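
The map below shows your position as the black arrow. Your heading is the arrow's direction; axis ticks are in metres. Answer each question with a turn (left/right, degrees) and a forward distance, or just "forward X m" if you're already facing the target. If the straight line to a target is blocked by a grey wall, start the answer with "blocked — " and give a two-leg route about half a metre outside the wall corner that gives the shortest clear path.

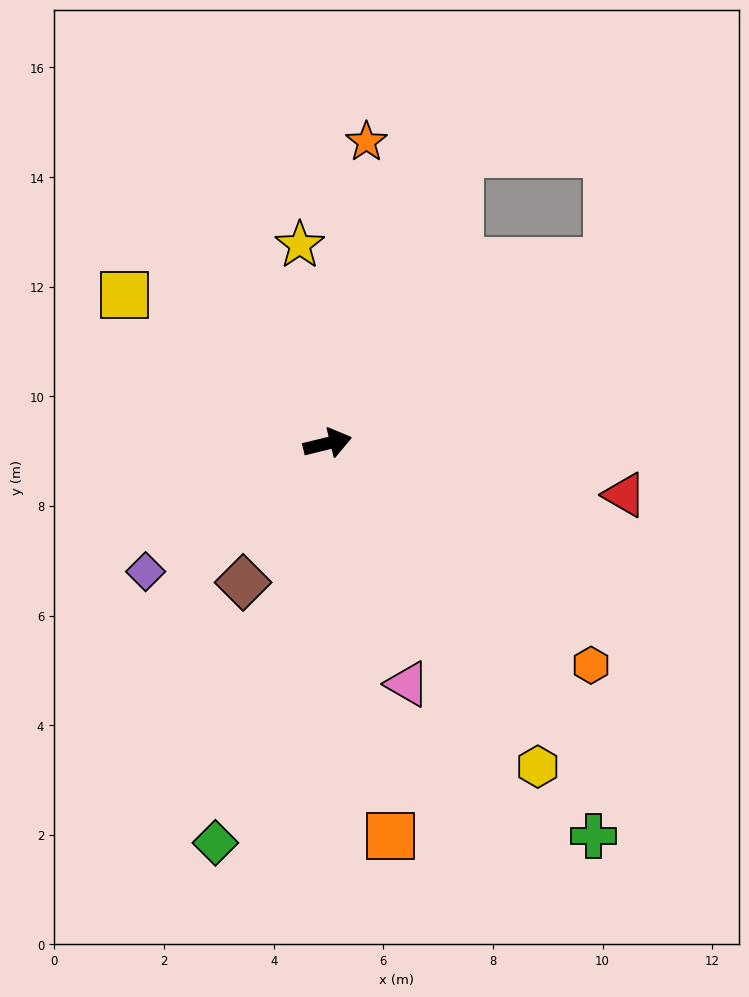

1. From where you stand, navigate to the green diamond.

turn right 119°, forward 7.6 m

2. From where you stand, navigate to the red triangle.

turn right 24°, forward 5.5 m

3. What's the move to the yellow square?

turn left 130°, forward 4.6 m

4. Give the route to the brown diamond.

turn right 135°, forward 3.0 m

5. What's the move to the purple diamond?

turn right 159°, forward 4.1 m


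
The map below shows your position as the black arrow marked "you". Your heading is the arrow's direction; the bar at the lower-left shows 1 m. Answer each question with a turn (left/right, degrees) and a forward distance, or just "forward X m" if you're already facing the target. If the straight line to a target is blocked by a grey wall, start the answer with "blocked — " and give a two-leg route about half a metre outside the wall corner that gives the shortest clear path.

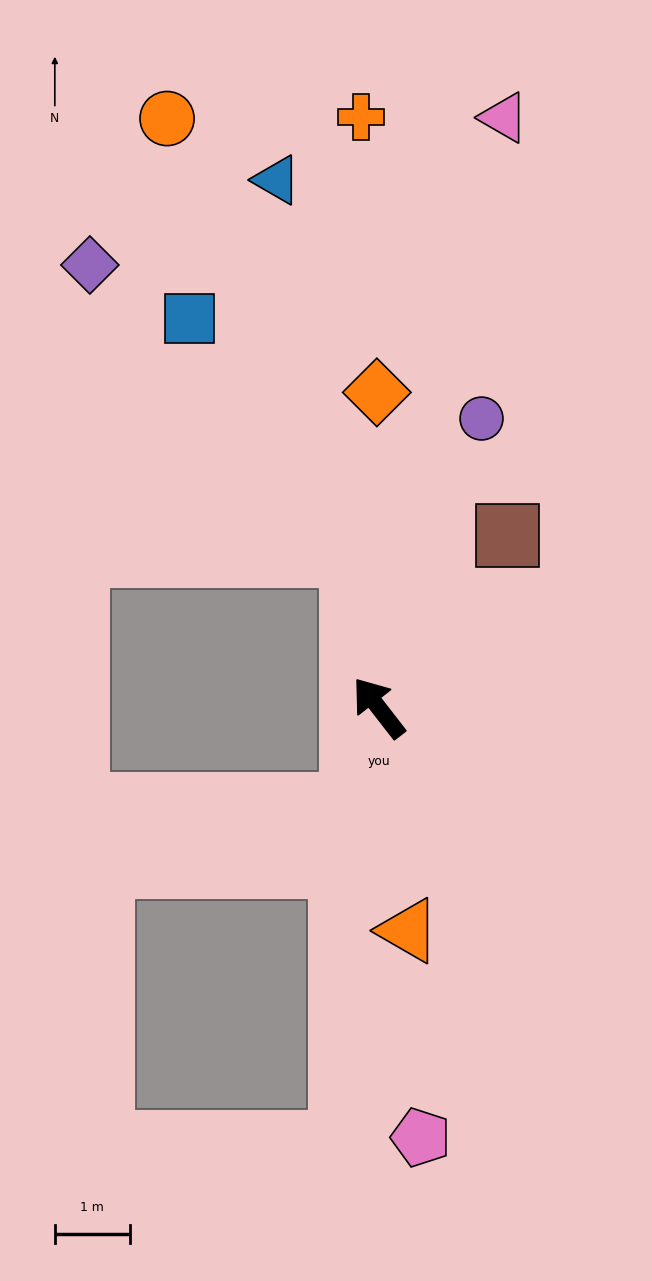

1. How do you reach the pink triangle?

turn right 50°, forward 8.1 m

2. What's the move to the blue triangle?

turn right 27°, forward 7.2 m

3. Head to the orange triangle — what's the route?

turn left 150°, forward 3.0 m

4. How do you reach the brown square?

turn right 75°, forward 2.9 m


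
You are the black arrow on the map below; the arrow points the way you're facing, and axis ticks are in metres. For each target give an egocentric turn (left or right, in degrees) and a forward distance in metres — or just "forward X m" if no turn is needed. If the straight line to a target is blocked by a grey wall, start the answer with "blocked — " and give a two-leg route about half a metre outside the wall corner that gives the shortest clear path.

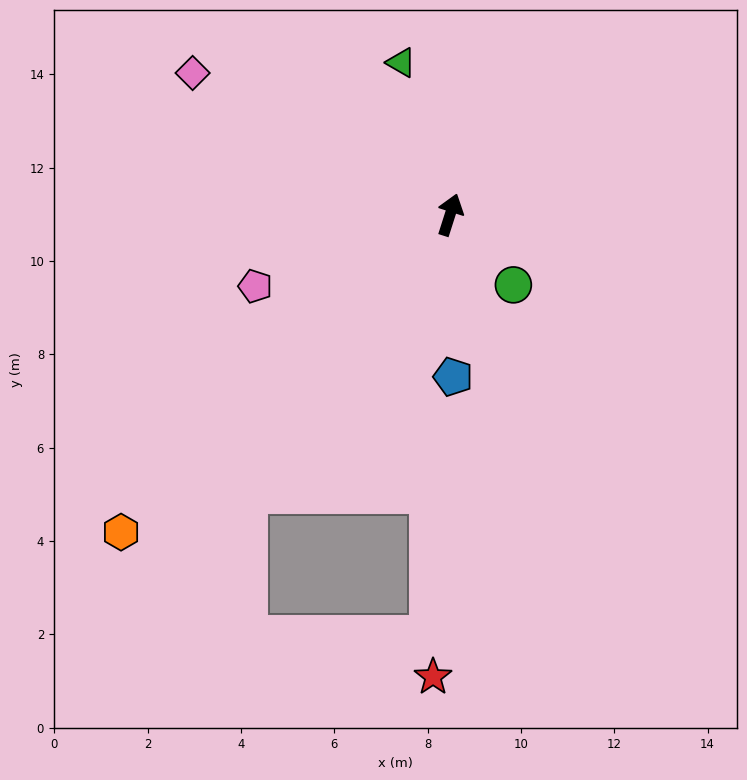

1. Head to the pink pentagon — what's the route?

turn left 128°, forward 4.4 m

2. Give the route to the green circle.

turn right 120°, forward 2.0 m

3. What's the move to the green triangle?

turn left 36°, forward 3.4 m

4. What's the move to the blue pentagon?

turn right 161°, forward 3.5 m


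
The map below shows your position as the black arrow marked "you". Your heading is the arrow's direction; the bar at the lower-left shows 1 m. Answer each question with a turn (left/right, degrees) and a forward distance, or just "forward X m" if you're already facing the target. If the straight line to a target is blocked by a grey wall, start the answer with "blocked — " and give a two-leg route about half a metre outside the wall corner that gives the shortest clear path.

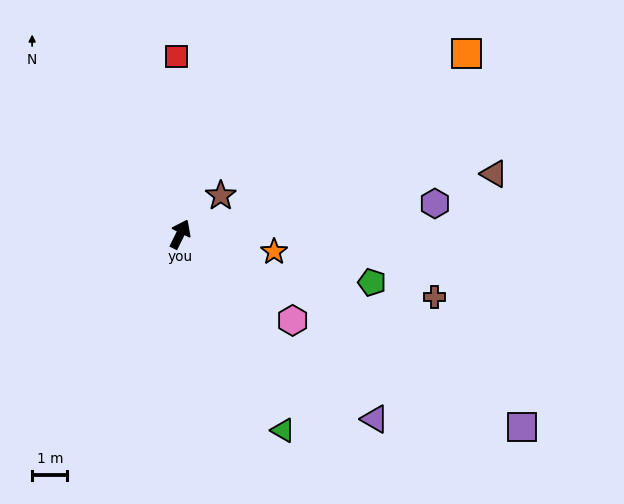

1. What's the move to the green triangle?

turn right 126°, forward 6.3 m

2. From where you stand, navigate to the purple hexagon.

turn right 57°, forward 7.3 m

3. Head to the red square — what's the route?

turn left 27°, forward 5.0 m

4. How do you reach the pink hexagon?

turn right 101°, forward 4.0 m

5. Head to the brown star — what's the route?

turn right 20°, forward 1.6 m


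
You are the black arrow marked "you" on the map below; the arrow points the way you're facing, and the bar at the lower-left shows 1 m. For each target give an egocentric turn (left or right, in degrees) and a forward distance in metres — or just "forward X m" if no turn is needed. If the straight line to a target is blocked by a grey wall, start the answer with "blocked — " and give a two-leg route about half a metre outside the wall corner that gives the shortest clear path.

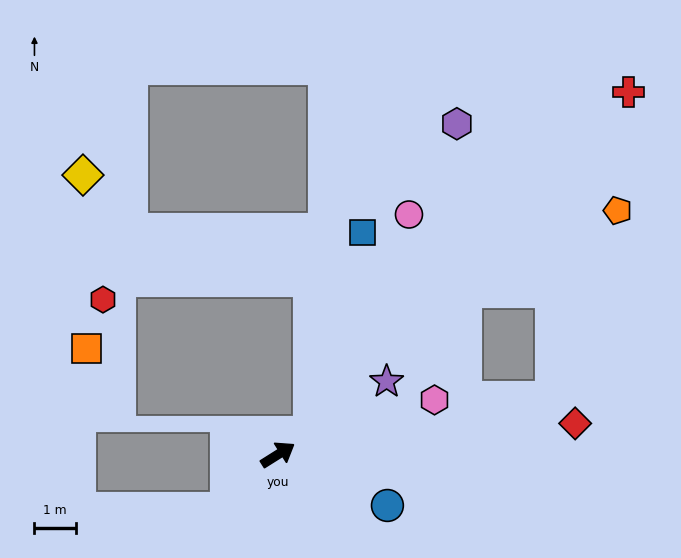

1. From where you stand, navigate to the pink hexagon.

turn right 13°, forward 4.0 m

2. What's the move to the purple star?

forward 3.2 m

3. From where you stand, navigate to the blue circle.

turn right 57°, forward 2.9 m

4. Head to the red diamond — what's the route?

turn right 26°, forward 7.3 m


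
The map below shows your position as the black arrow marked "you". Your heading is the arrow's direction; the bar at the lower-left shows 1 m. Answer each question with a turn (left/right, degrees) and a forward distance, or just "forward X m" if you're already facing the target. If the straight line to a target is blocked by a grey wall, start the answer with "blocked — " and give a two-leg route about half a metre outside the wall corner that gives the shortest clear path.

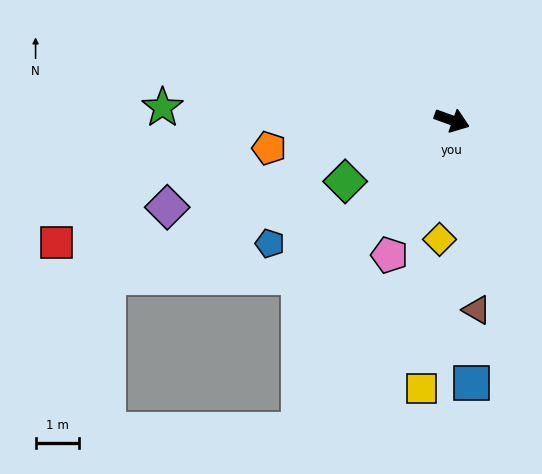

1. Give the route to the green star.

turn right 163°, forward 6.7 m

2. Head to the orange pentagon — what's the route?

turn right 151°, forward 4.3 m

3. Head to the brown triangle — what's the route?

turn right 63°, forward 4.4 m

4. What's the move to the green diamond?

turn right 130°, forward 2.8 m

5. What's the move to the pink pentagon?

turn right 95°, forward 3.4 m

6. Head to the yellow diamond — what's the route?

turn right 76°, forward 2.8 m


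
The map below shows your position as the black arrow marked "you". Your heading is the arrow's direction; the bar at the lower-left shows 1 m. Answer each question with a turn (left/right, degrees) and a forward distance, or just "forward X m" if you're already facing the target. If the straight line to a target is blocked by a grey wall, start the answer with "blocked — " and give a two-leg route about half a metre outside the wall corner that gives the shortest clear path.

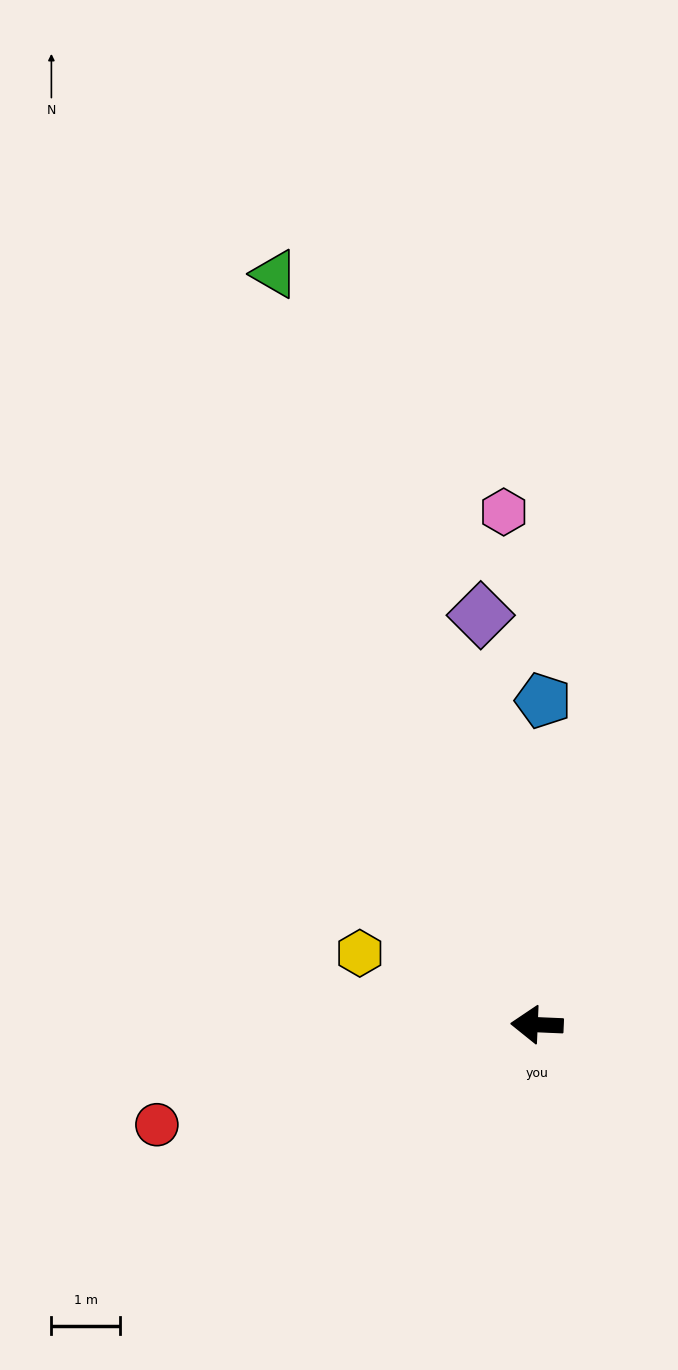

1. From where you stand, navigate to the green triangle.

turn right 68°, forward 11.5 m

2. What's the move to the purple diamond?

turn right 80°, forward 6.0 m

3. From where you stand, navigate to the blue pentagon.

turn right 89°, forward 4.7 m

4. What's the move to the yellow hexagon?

turn right 20°, forward 2.8 m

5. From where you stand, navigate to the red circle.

turn left 17°, forward 5.7 m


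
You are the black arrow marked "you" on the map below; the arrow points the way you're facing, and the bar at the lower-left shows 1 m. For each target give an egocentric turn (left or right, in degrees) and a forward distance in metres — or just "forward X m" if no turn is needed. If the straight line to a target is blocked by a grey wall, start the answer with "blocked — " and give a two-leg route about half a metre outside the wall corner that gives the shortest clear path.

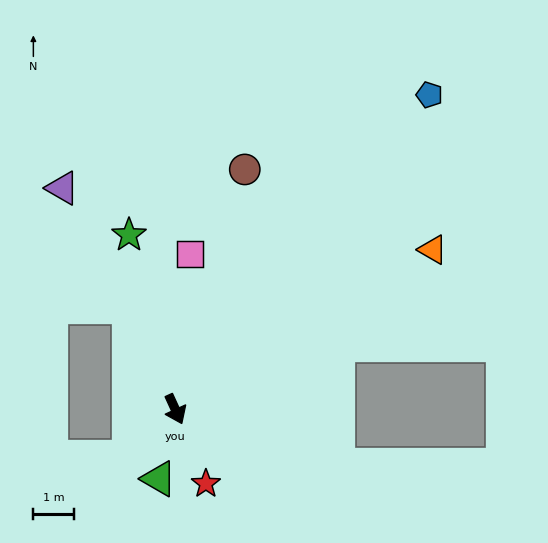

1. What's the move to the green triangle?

turn right 38°, forward 1.8 m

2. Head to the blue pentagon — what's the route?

turn left 116°, forward 9.9 m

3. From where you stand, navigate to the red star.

turn right 2°, forward 2.0 m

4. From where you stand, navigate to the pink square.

turn left 150°, forward 3.8 m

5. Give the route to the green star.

turn left 170°, forward 4.4 m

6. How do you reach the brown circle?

turn left 139°, forward 6.1 m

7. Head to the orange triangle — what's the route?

turn left 97°, forward 7.4 m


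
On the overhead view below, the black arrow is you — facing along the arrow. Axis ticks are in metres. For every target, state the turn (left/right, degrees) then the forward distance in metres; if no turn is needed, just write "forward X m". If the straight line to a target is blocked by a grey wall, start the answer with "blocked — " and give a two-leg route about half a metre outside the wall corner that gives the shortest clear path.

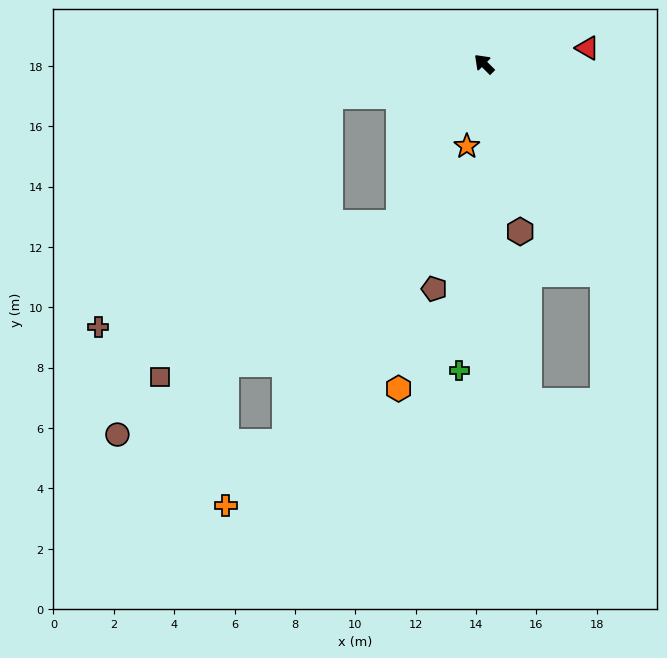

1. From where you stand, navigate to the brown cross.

blocked — turn left 57°, forward 5.2 m, then turn left 33°, forward 10.8 m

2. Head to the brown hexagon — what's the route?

turn left 147°, forward 5.7 m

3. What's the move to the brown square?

blocked — turn left 107°, forward 6.0 m, then turn right 29°, forward 9.4 m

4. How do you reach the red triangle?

turn right 126°, forward 3.5 m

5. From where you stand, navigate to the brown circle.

blocked — turn left 107°, forward 6.0 m, then turn right 25°, forward 11.7 m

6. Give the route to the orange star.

turn left 123°, forward 2.8 m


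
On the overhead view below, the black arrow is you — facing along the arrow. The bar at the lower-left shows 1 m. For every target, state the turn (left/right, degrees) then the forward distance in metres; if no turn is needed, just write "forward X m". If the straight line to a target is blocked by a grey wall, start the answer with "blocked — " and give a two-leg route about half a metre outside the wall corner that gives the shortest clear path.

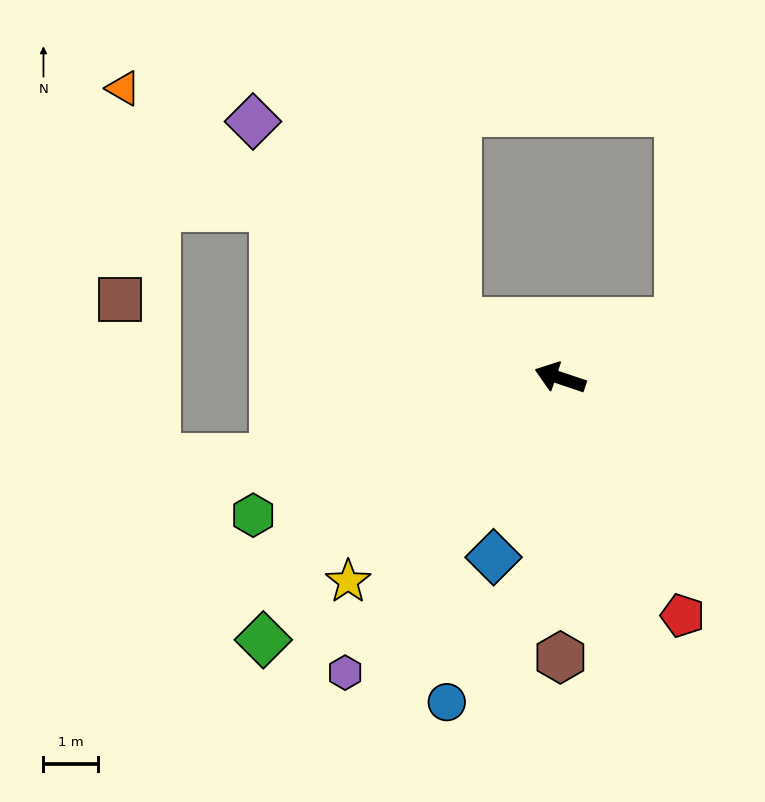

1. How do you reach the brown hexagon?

turn left 109°, forward 5.1 m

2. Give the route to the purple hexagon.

turn left 72°, forward 6.7 m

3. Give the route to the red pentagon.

turn left 136°, forward 4.9 m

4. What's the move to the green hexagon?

turn left 43°, forward 6.1 m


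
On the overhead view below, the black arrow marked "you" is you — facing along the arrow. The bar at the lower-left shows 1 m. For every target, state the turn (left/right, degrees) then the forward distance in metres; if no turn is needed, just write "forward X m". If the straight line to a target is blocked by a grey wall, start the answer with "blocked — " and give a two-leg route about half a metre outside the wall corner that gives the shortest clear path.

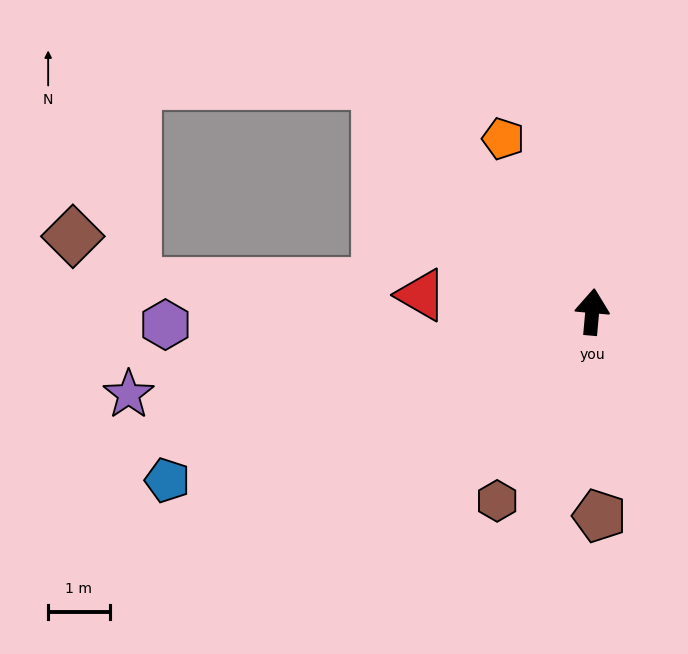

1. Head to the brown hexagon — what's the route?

turn left 158°, forward 3.4 m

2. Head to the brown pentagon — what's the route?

turn right 173°, forward 3.3 m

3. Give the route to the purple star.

turn left 105°, forward 7.6 m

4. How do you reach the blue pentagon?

turn left 117°, forward 7.4 m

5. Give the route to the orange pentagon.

turn left 32°, forward 3.2 m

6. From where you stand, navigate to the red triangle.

turn left 89°, forward 2.8 m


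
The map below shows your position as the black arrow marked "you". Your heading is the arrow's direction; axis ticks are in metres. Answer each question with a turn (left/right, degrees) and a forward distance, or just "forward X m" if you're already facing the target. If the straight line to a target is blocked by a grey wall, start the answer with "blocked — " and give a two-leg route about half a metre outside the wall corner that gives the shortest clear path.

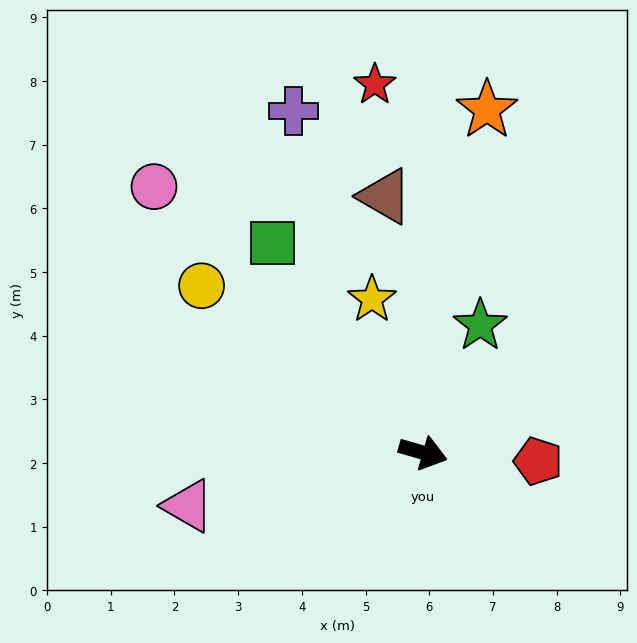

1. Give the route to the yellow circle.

turn left 159°, forward 4.4 m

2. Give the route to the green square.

turn left 142°, forward 4.1 m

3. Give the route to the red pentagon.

turn left 12°, forward 1.8 m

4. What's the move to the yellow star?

turn left 125°, forward 2.5 m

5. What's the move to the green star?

turn left 82°, forward 2.2 m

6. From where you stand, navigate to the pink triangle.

turn right 151°, forward 3.8 m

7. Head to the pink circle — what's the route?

turn left 151°, forward 5.9 m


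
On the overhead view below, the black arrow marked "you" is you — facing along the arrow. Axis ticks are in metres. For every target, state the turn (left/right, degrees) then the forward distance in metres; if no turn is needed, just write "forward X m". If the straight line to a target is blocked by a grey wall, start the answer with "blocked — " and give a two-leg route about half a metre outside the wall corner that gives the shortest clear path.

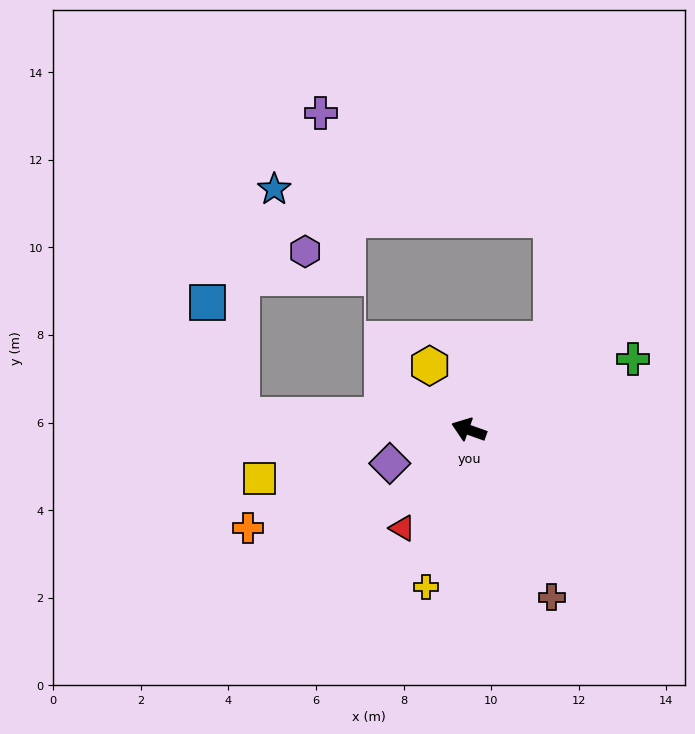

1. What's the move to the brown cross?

turn left 136°, forward 4.3 m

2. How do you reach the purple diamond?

turn left 43°, forward 2.0 m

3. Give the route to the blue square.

blocked — turn left 16°, forward 5.2 m, then turn right 70°, forward 2.7 m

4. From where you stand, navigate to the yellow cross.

turn left 94°, forward 3.7 m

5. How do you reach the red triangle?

turn left 75°, forward 2.7 m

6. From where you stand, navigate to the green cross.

turn right 137°, forward 4.1 m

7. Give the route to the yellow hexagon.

turn right 39°, forward 1.7 m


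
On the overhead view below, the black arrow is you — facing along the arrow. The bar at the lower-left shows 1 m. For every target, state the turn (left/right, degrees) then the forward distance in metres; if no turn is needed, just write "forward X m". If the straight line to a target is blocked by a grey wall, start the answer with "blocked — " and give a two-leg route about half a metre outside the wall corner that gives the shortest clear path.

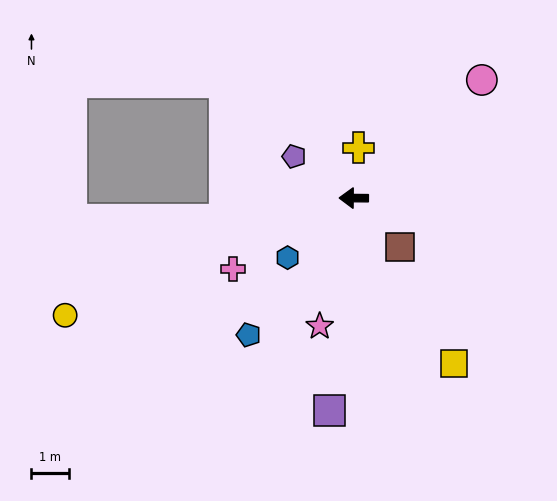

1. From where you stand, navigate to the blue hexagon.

turn left 42°, forward 2.4 m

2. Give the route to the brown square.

turn left 134°, forward 1.8 m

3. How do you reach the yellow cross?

turn right 95°, forward 1.4 m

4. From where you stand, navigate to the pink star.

turn left 76°, forward 3.6 m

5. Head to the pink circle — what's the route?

turn right 137°, forward 4.7 m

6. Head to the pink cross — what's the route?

turn left 31°, forward 3.8 m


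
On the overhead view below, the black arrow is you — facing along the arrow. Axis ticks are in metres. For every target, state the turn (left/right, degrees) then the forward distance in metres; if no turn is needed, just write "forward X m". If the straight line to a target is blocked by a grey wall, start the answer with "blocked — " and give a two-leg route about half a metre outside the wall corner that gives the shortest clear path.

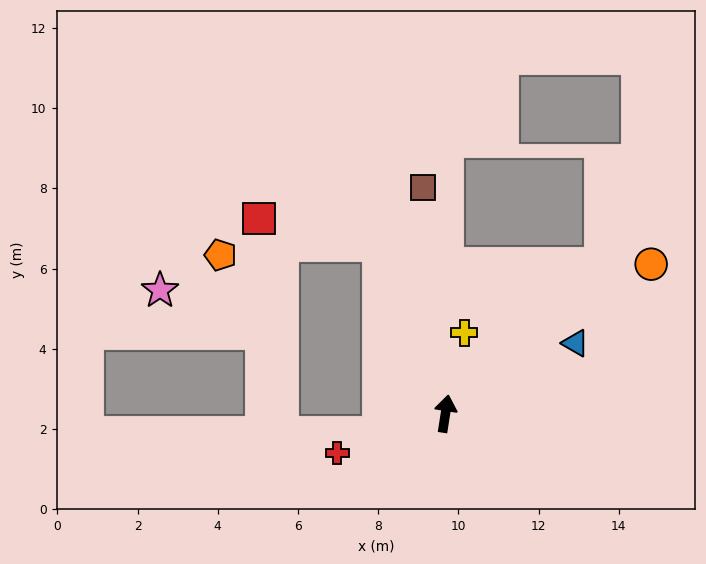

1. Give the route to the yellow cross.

turn right 4°, forward 2.1 m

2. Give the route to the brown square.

turn left 15°, forward 5.7 m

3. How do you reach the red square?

blocked — turn left 30°, forward 4.5 m, then turn left 57°, forward 3.1 m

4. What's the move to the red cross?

turn left 119°, forward 2.9 m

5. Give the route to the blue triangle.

turn right 53°, forward 3.7 m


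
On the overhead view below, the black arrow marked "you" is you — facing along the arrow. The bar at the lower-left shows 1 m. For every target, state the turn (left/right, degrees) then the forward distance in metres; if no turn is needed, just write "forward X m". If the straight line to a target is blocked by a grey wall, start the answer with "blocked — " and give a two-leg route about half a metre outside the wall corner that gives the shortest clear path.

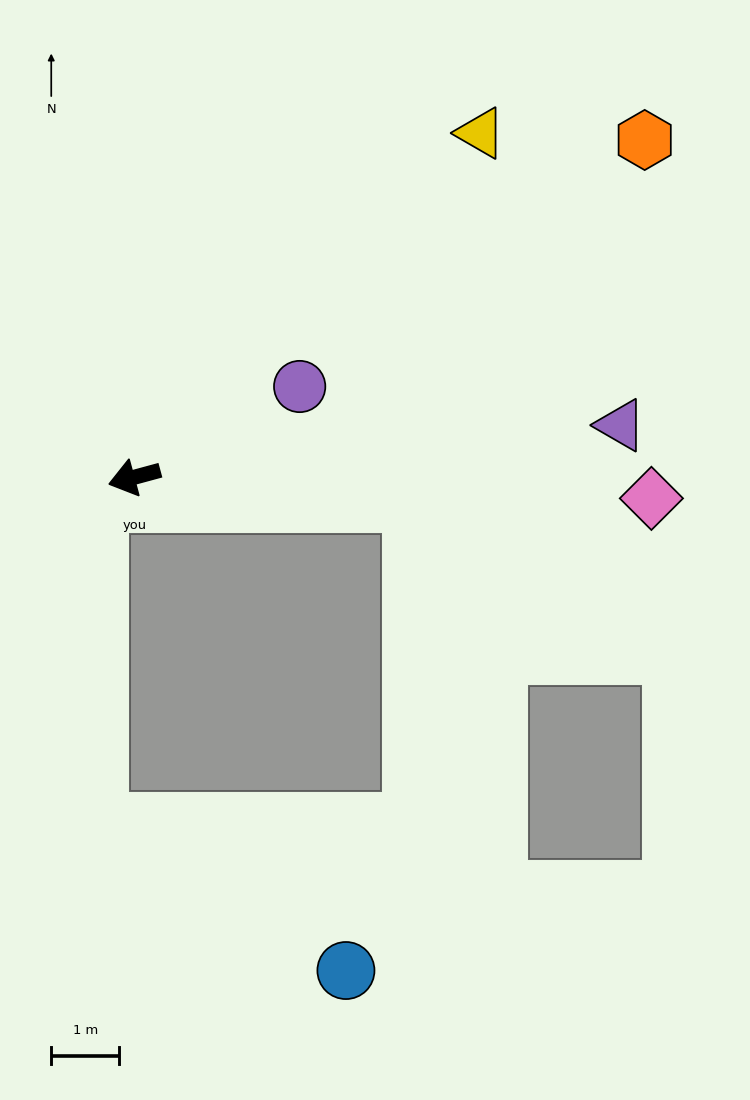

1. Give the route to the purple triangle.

turn left 171°, forward 7.2 m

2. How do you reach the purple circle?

turn right 166°, forward 2.8 m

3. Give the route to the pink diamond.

turn left 163°, forward 7.6 m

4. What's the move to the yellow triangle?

turn right 150°, forward 7.2 m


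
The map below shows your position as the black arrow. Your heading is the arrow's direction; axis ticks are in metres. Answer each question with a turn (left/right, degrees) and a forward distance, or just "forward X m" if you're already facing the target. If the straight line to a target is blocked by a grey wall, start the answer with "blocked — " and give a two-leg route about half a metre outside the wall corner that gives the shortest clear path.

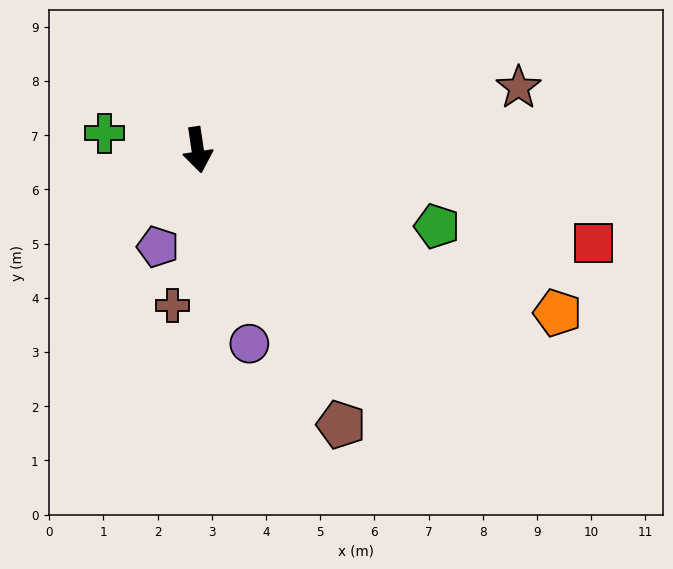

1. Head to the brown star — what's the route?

turn left 92°, forward 6.0 m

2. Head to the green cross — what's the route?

turn right 109°, forward 1.8 m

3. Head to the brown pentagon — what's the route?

turn left 19°, forward 5.7 m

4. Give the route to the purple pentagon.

turn right 31°, forward 1.9 m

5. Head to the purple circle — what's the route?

turn left 6°, forward 3.7 m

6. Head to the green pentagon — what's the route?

turn left 64°, forward 4.6 m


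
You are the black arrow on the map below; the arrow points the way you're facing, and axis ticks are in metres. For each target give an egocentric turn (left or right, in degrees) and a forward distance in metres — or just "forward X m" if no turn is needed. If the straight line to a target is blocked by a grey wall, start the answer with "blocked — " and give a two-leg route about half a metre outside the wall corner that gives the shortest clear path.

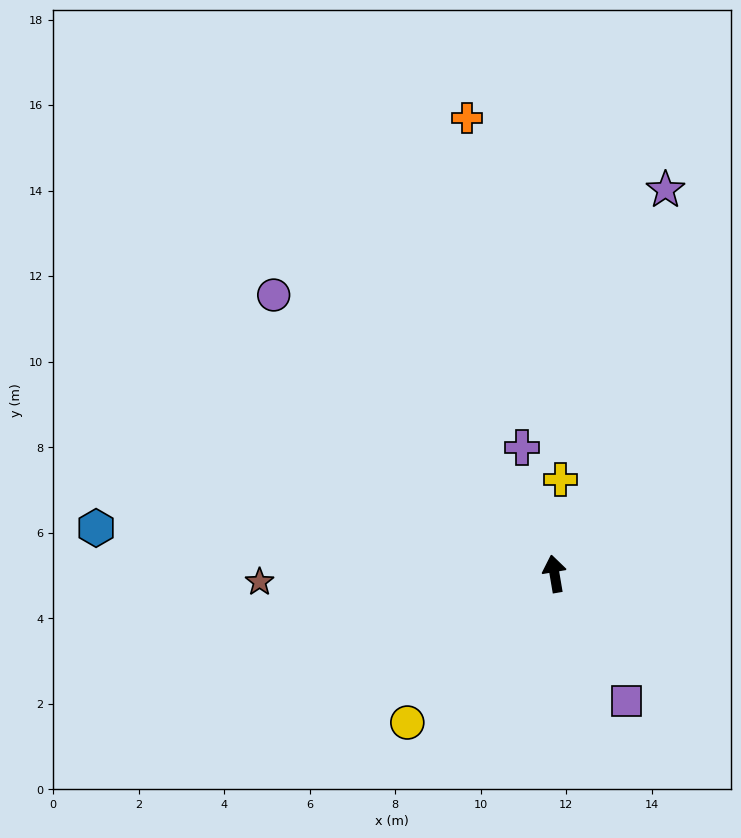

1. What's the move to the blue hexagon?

turn left 75°, forward 10.8 m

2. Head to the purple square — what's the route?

turn right 160°, forward 3.4 m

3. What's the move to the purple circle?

turn left 36°, forward 9.3 m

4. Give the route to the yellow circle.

turn left 126°, forward 4.9 m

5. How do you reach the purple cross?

turn left 5°, forward 3.1 m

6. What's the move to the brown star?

turn left 82°, forward 6.9 m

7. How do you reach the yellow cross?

turn right 13°, forward 2.2 m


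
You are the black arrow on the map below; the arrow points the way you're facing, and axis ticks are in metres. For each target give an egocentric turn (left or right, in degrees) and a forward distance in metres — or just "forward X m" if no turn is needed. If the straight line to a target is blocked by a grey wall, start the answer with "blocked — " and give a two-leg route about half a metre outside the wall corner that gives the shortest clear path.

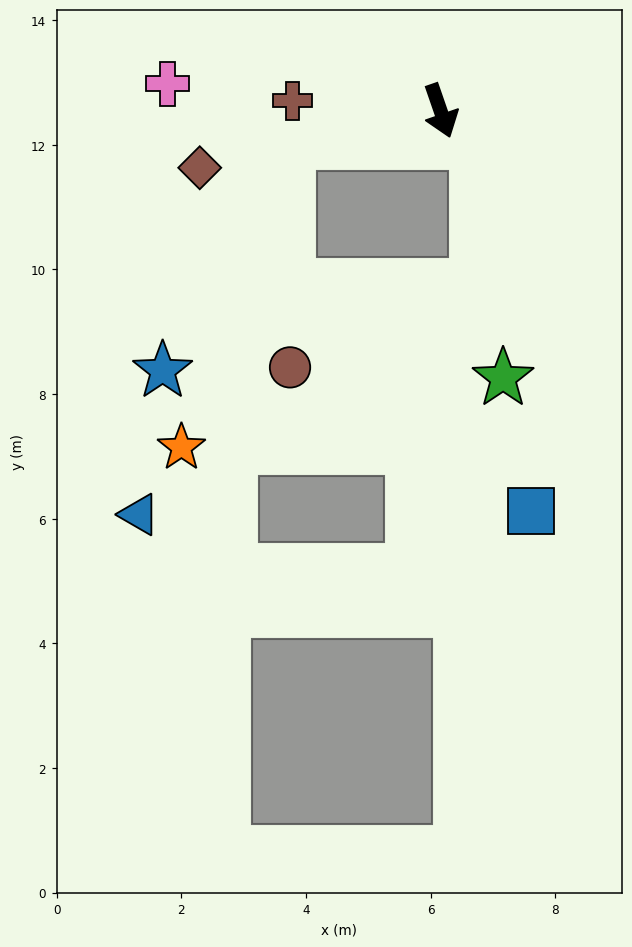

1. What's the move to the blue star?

blocked — turn right 97°, forward 2.5 m, then turn left 49°, forward 4.2 m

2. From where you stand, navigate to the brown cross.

turn right 113°, forward 2.4 m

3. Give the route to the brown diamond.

turn right 96°, forward 4.0 m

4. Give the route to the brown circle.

blocked — turn right 97°, forward 2.5 m, then turn left 78°, forward 3.6 m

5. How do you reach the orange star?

blocked — turn right 97°, forward 2.5 m, then turn left 58°, forward 5.2 m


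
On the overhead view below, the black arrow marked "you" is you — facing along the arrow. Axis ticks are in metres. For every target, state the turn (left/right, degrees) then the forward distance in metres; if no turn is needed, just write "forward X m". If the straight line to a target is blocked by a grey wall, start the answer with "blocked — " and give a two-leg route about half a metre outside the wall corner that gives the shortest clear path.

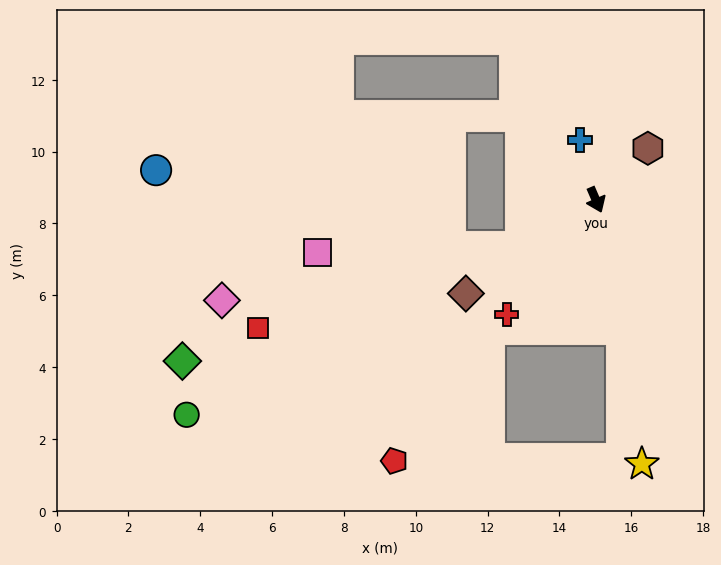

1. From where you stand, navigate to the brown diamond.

turn right 78°, forward 4.5 m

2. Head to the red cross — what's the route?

turn right 61°, forward 4.0 m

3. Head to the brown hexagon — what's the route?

turn left 111°, forward 2.0 m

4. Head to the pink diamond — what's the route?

blocked — turn right 82°, forward 2.5 m, then turn right 21°, forward 8.4 m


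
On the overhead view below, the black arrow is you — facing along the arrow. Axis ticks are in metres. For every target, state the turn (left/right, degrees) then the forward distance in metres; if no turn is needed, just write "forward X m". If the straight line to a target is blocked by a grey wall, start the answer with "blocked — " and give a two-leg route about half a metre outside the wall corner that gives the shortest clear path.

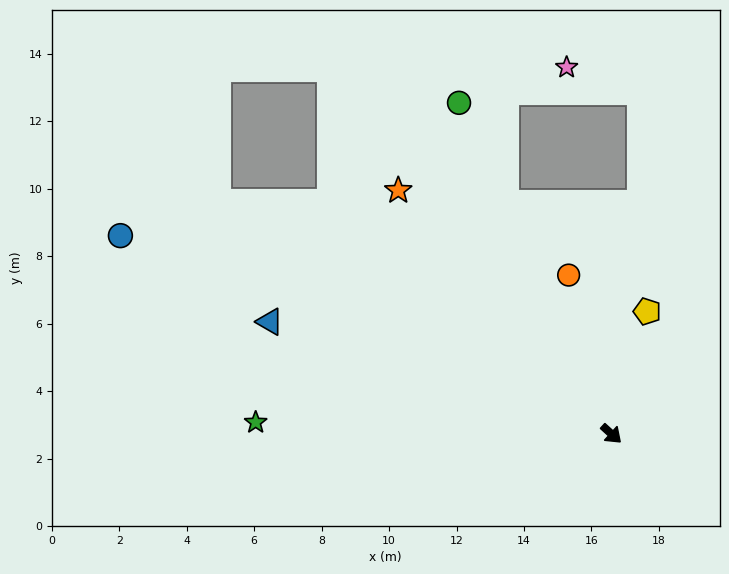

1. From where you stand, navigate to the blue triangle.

turn right 156°, forward 10.7 m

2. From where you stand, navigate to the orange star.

turn left 173°, forward 9.6 m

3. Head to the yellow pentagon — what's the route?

turn left 116°, forward 3.8 m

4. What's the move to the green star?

turn right 140°, forward 10.6 m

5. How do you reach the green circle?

turn left 157°, forward 10.8 m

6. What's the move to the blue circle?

turn right 160°, forward 15.7 m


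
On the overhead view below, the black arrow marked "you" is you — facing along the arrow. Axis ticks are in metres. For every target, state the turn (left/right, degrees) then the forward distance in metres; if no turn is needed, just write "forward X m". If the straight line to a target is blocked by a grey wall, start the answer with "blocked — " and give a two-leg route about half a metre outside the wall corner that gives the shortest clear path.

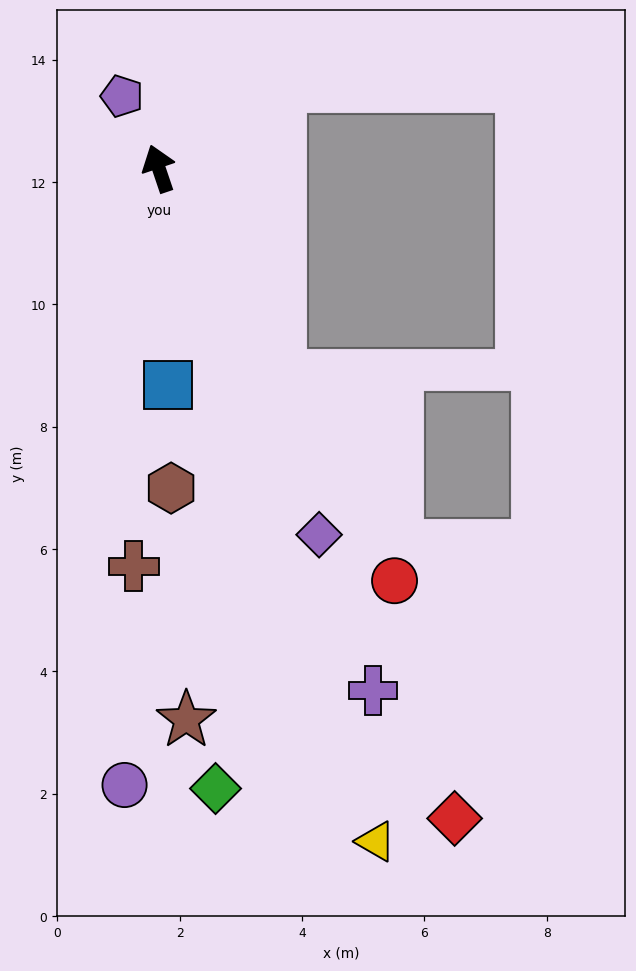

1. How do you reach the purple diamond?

turn right 175°, forward 6.5 m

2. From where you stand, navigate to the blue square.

turn left 164°, forward 3.5 m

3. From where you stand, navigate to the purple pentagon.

turn left 8°, forward 1.3 m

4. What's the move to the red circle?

turn right 169°, forward 7.8 m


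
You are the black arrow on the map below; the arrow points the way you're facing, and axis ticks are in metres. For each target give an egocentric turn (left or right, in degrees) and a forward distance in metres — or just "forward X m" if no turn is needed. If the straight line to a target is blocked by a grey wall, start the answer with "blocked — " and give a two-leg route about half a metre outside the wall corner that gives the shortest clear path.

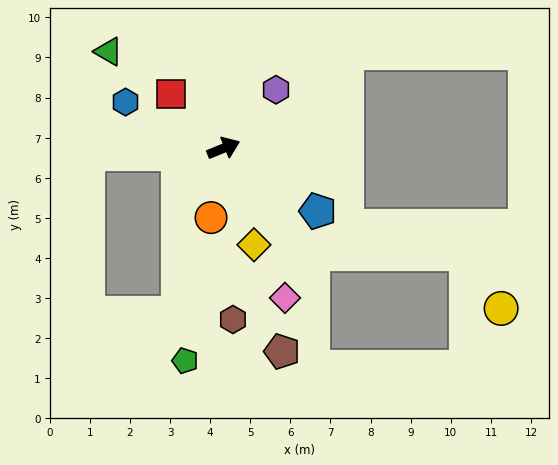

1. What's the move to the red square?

turn left 112°, forward 1.9 m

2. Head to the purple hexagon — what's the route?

turn left 26°, forward 2.0 m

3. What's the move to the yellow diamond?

turn right 95°, forward 2.5 m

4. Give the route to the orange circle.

turn right 122°, forward 1.8 m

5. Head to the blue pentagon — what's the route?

turn right 56°, forward 2.8 m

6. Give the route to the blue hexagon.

turn left 133°, forward 2.7 m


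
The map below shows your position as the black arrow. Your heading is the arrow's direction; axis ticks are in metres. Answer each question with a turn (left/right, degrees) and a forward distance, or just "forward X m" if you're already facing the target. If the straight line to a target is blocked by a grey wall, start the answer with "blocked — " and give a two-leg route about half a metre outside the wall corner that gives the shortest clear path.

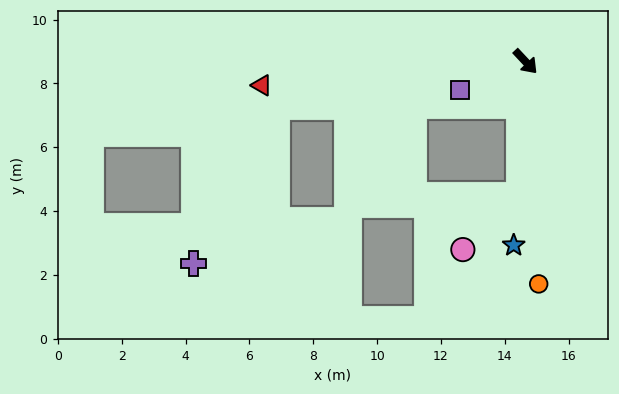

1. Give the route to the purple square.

turn right 110°, forward 2.2 m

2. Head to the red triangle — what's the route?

turn right 128°, forward 8.3 m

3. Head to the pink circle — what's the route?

blocked — turn right 46°, forward 4.2 m, then turn right 43°, forward 2.5 m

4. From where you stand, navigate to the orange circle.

turn right 40°, forward 7.0 m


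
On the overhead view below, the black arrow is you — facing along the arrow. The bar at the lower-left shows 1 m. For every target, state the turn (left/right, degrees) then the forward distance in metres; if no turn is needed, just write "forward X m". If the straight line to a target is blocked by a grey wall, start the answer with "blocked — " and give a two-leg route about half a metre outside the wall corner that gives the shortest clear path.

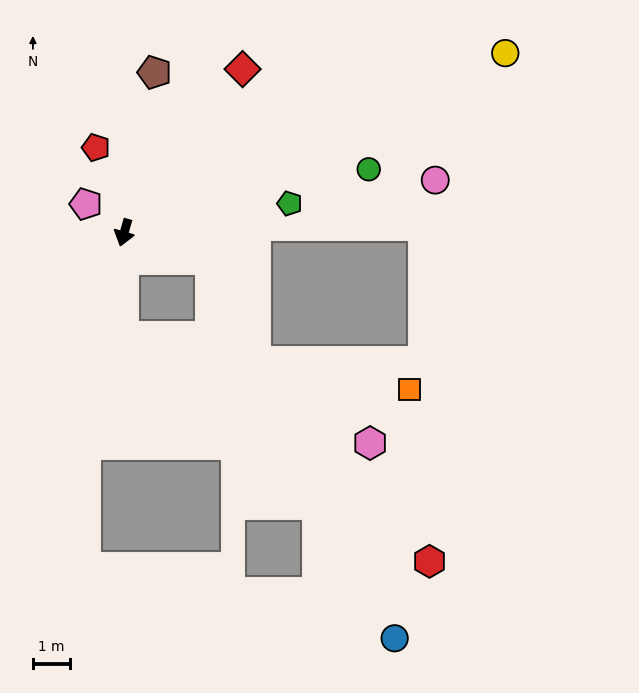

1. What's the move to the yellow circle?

turn left 131°, forward 11.5 m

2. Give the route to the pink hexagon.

blocked — turn left 16°, forward 2.8 m, then turn left 67°, forward 7.3 m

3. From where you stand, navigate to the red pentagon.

turn right 146°, forward 2.4 m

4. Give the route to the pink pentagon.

turn right 111°, forward 1.3 m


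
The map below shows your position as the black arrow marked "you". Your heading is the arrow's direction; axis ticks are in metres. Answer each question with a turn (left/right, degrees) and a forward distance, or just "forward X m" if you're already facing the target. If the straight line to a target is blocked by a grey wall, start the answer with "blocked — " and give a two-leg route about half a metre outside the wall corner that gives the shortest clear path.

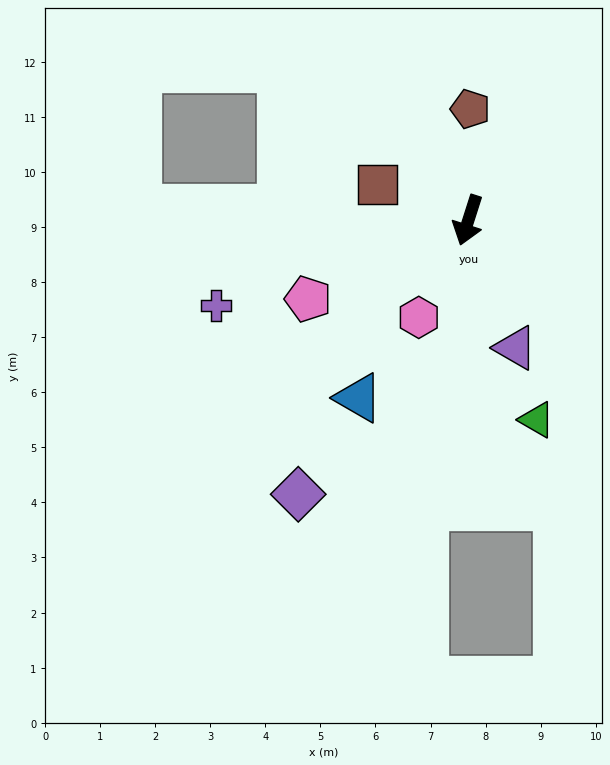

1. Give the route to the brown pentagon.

turn right 163°, forward 2.0 m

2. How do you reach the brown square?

turn right 94°, forward 1.8 m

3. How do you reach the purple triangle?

turn left 38°, forward 2.5 m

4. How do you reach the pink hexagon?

turn right 9°, forward 2.0 m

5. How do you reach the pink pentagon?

turn right 46°, forward 3.2 m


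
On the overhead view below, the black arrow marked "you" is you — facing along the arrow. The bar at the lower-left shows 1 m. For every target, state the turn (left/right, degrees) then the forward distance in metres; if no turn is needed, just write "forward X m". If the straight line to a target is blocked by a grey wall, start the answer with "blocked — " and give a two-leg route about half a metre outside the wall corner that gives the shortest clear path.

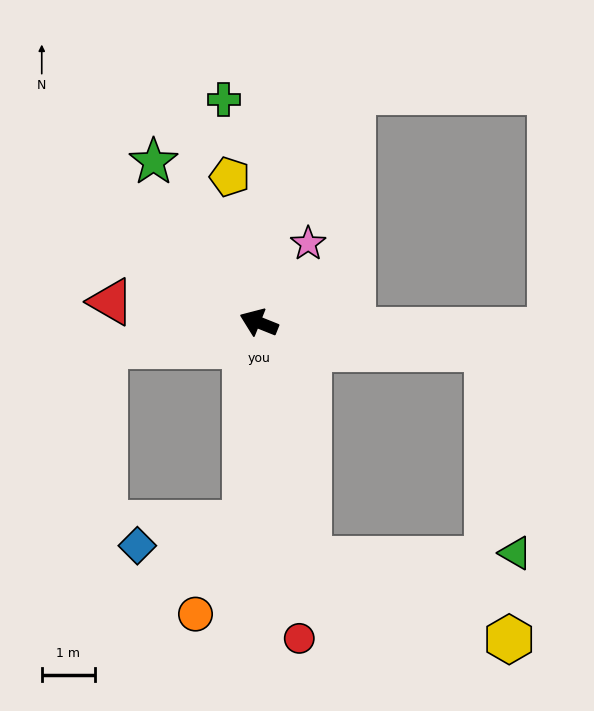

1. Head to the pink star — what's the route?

turn right 100°, forward 1.8 m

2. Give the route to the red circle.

turn left 119°, forward 6.0 m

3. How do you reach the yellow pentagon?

turn right 57°, forward 2.8 m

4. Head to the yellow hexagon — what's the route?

blocked — turn left 124°, forward 4.6 m, then turn left 56°, forward 4.1 m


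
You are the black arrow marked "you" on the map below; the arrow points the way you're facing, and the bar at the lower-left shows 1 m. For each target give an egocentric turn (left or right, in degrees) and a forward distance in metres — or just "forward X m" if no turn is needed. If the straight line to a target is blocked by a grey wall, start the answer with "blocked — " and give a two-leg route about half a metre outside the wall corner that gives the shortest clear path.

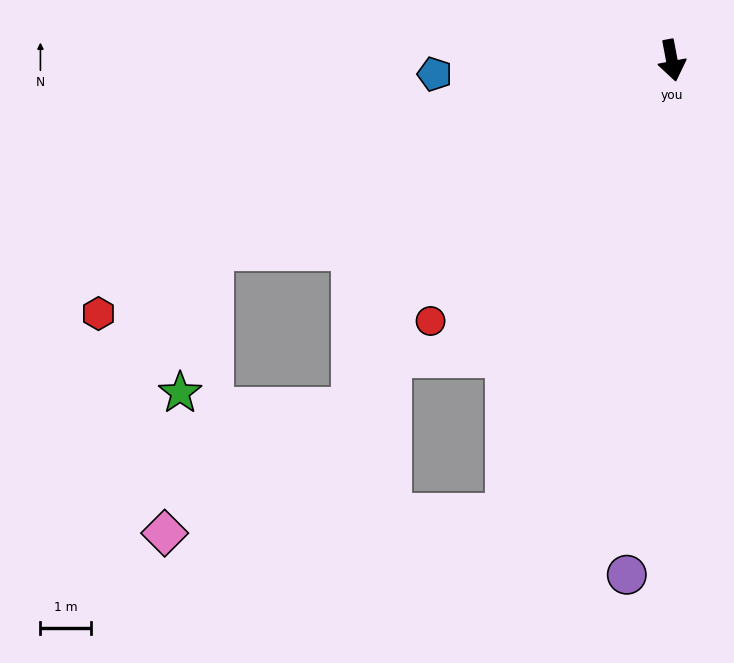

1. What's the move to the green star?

blocked — turn right 78°, forward 9.7 m, then turn left 55°, forward 2.9 m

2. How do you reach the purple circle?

turn right 16°, forward 10.1 m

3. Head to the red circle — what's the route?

turn right 53°, forward 7.0 m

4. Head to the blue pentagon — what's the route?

turn right 97°, forward 4.7 m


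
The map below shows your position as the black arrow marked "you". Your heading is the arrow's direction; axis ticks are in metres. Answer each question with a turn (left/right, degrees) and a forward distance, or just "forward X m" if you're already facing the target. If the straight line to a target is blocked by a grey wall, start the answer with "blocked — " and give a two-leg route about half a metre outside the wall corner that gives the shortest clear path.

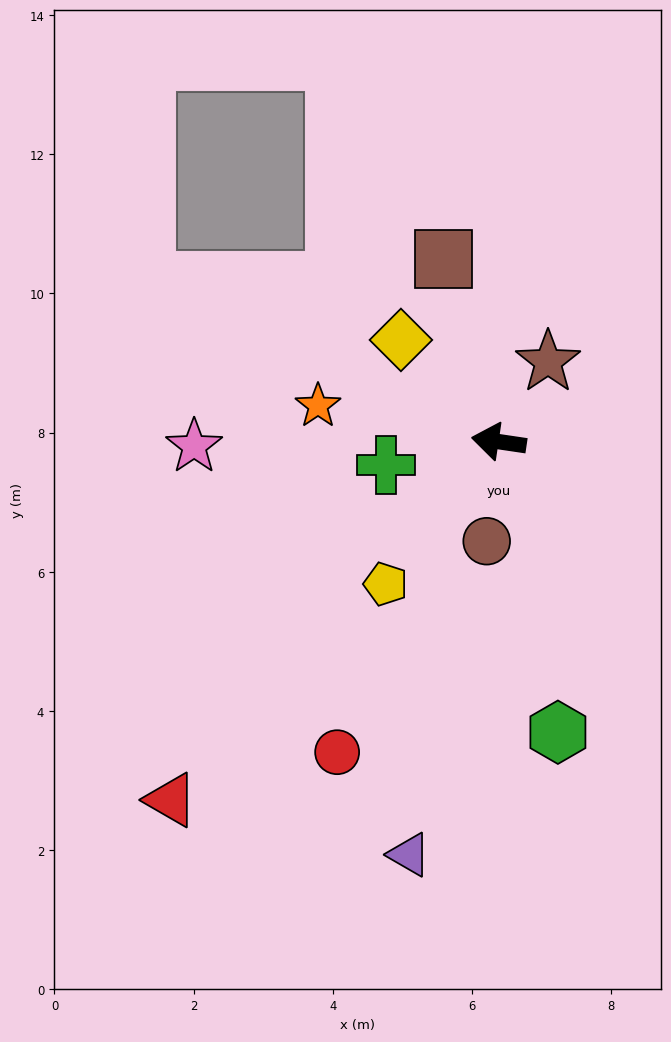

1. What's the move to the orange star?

turn right 3°, forward 2.6 m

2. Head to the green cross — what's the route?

turn left 20°, forward 1.7 m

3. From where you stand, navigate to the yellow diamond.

turn right 38°, forward 2.0 m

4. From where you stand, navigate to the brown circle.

turn left 92°, forward 1.4 m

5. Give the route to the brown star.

turn right 113°, forward 1.3 m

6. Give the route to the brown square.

turn right 65°, forward 2.7 m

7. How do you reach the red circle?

turn left 71°, forward 5.0 m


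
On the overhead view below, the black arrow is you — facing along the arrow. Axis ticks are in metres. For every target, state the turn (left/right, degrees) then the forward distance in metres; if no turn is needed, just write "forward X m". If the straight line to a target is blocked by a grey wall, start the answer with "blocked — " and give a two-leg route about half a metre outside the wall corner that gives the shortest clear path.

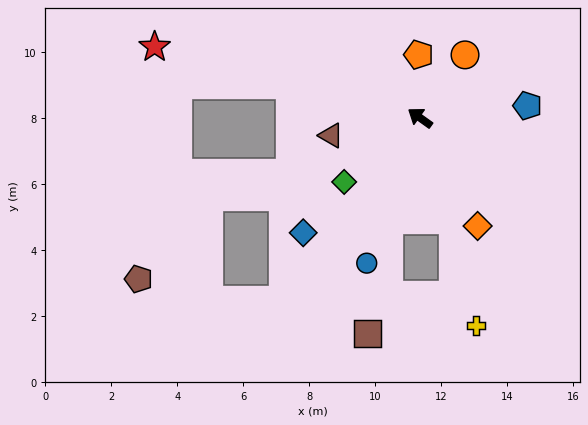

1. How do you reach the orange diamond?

turn left 154°, forward 3.7 m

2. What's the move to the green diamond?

turn left 76°, forward 3.0 m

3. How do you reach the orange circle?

turn right 90°, forward 2.3 m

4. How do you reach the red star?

turn left 21°, forward 8.3 m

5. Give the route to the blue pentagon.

turn right 138°, forward 3.3 m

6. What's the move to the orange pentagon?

turn right 53°, forward 1.9 m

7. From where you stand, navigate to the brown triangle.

turn left 47°, forward 2.7 m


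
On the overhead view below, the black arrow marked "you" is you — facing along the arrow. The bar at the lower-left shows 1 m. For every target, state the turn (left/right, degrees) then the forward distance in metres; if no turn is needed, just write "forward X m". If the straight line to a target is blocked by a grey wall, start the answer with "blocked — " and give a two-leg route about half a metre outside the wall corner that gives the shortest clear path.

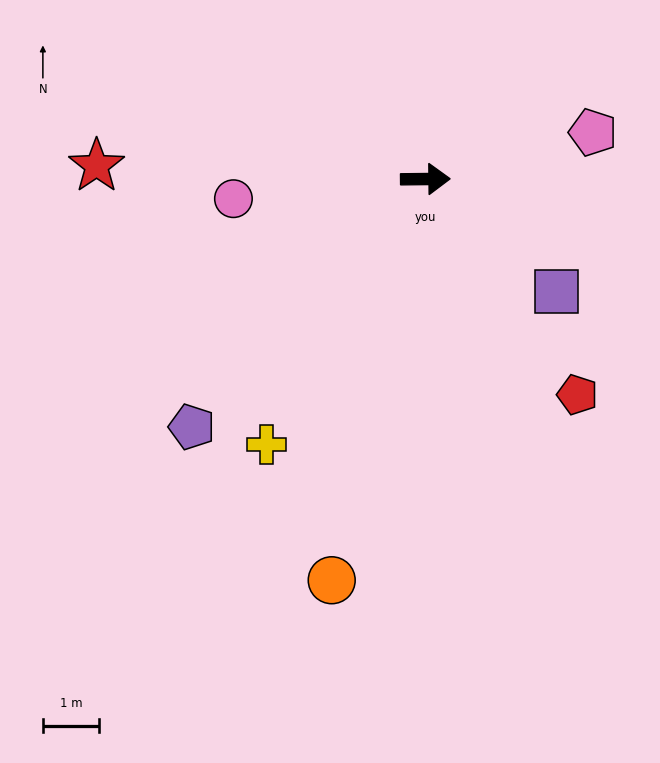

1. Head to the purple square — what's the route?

turn right 41°, forward 3.1 m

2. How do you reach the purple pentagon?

turn right 134°, forward 6.1 m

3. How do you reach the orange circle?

turn right 104°, forward 7.4 m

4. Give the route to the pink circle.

turn right 175°, forward 3.5 m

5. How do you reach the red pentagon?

turn right 55°, forward 4.7 m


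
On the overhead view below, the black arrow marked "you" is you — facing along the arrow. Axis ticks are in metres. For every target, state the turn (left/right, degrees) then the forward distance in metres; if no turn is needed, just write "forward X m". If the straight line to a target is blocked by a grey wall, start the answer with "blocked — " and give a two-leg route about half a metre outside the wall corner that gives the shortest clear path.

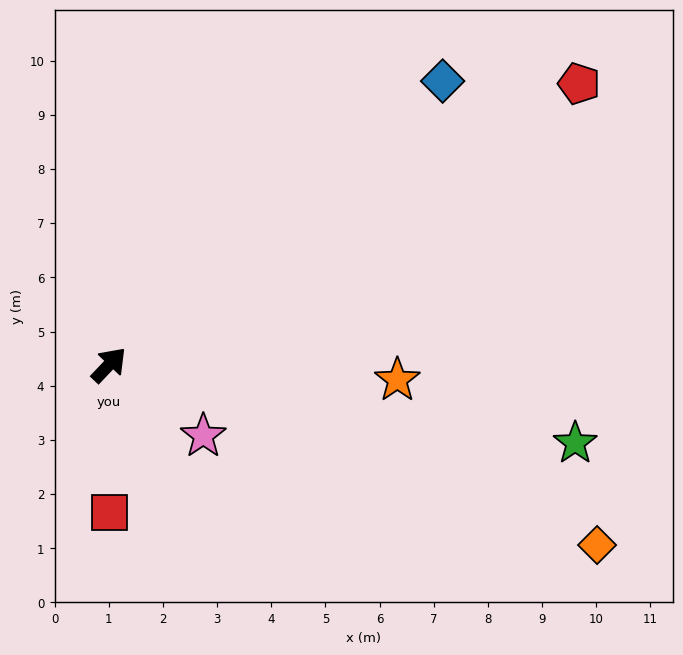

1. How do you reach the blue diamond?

turn right 6°, forward 8.1 m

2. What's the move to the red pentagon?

turn right 16°, forward 10.1 m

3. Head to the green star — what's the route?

turn right 56°, forward 8.7 m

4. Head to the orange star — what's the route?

turn right 50°, forward 5.3 m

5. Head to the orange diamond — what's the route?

turn right 67°, forward 9.6 m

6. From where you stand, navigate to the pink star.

turn right 84°, forward 2.2 m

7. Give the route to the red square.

turn right 136°, forward 2.7 m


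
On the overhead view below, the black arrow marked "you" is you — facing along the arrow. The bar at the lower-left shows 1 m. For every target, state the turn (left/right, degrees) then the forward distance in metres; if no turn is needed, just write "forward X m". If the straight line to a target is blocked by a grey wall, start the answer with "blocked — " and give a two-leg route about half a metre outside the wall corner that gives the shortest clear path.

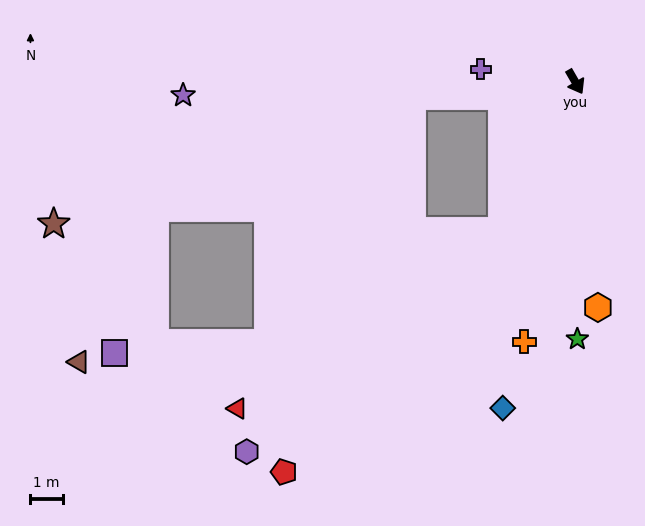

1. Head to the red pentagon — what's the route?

blocked — turn right 56°, forward 5.1 m, then turn right 16°, forward 10.0 m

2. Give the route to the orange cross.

turn right 41°, forward 8.1 m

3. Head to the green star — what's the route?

turn right 29°, forward 7.9 m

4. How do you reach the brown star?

blocked — turn right 115°, forward 5.0 m, then turn left 15°, forward 11.7 m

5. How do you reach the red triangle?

blocked — turn right 56°, forward 5.1 m, then turn right 30°, forward 9.8 m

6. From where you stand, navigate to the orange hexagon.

turn right 24°, forward 7.0 m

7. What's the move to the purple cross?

turn right 128°, forward 2.9 m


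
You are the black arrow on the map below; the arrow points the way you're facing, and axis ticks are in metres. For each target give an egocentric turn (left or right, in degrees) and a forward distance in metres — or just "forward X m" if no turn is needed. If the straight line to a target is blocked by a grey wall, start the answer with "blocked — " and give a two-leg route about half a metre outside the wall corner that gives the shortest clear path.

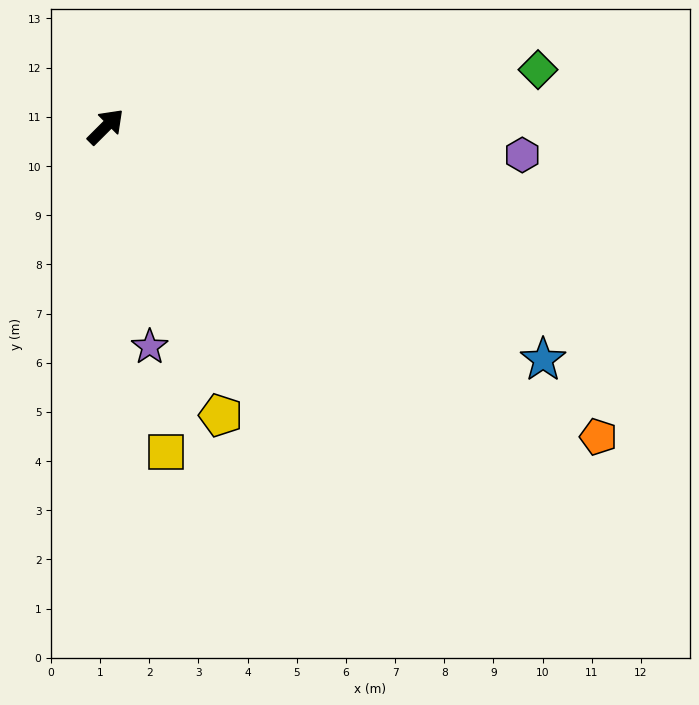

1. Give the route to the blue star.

turn right 73°, forward 10.1 m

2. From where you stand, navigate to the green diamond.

turn right 37°, forward 8.9 m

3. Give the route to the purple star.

turn right 124°, forward 4.6 m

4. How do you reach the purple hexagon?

turn right 49°, forward 8.5 m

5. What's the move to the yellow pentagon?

turn right 113°, forward 6.3 m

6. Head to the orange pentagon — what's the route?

turn right 77°, forward 11.8 m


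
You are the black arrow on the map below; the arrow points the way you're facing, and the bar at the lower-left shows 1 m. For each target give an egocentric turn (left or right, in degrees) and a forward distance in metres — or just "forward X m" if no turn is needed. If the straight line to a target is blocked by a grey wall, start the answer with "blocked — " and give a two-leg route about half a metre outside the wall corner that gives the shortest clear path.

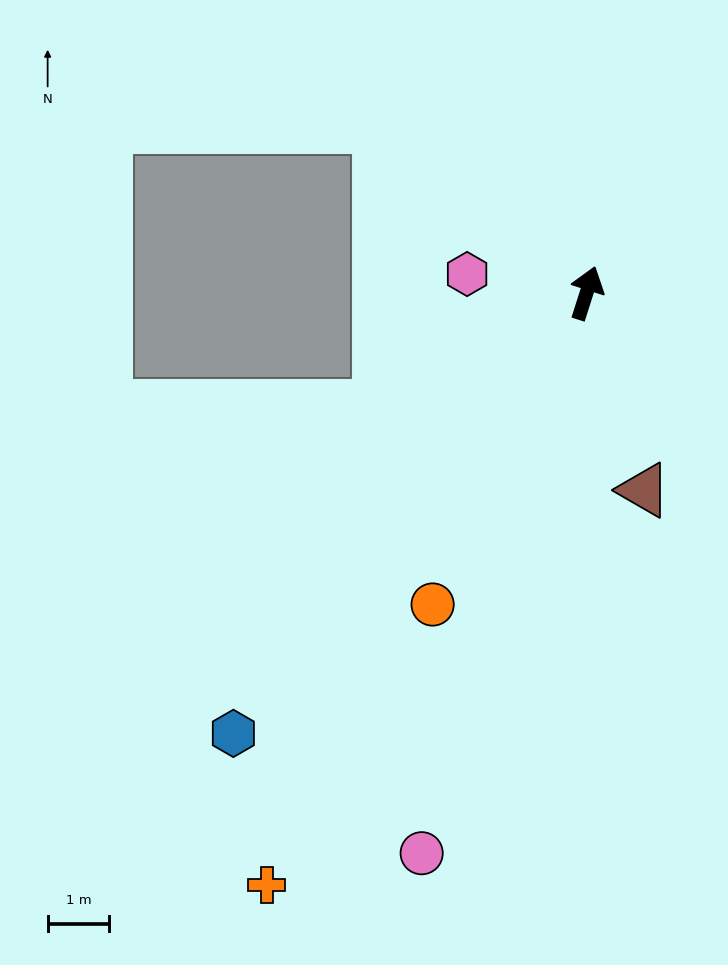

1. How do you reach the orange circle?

turn left 171°, forward 5.6 m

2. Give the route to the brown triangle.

turn right 146°, forward 3.3 m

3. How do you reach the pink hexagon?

turn left 99°, forward 2.0 m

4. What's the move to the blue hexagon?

turn left 159°, forward 9.1 m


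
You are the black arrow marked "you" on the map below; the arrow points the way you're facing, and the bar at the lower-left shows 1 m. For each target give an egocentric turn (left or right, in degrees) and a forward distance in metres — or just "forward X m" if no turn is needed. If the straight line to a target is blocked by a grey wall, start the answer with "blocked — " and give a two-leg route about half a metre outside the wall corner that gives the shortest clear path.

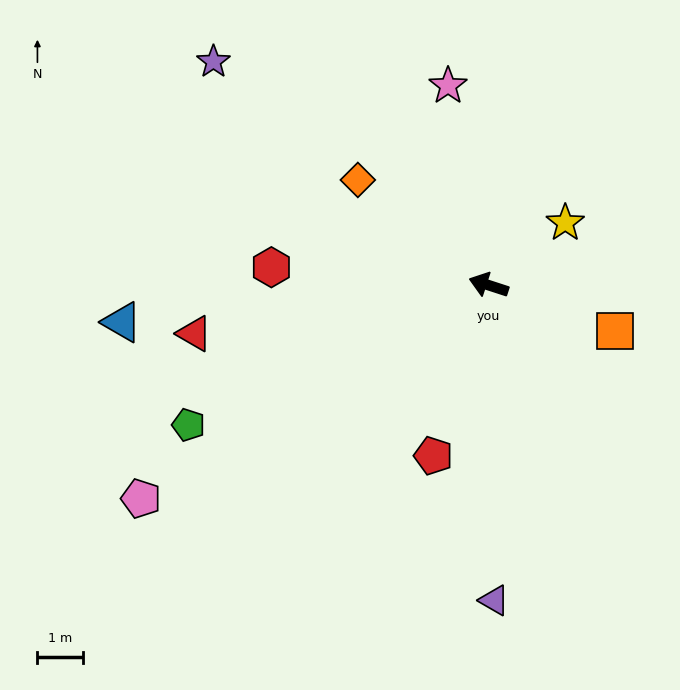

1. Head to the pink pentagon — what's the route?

turn left 50°, forward 8.9 m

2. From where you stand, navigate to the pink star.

turn right 60°, forward 4.5 m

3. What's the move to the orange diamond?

turn right 21°, forward 3.7 m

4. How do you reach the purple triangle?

turn left 109°, forward 6.9 m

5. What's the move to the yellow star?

turn right 123°, forward 2.2 m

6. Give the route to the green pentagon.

turn left 43°, forward 7.3 m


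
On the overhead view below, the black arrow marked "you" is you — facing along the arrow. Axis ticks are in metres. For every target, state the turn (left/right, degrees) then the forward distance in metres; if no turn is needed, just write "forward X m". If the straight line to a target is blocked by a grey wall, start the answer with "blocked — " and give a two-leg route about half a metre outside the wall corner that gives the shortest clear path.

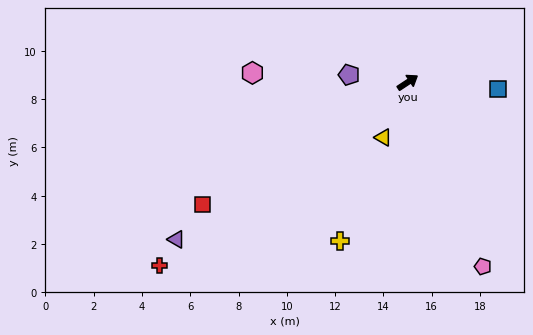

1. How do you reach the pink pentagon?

turn right 101°, forward 8.2 m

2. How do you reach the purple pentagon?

turn left 139°, forward 2.4 m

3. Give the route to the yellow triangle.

turn right 147°, forward 2.5 m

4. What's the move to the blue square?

turn right 38°, forward 3.7 m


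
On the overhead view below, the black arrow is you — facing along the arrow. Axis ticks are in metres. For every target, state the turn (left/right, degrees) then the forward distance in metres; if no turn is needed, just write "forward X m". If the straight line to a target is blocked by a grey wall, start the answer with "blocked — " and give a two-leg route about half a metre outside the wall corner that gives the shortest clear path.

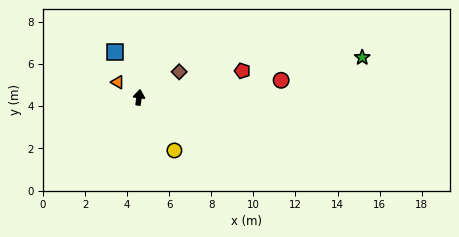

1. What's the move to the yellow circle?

turn right 139°, forward 3.0 m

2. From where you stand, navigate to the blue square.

turn left 35°, forward 2.4 m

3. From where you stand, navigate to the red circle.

turn right 76°, forward 6.8 m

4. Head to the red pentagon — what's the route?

turn right 68°, forward 5.1 m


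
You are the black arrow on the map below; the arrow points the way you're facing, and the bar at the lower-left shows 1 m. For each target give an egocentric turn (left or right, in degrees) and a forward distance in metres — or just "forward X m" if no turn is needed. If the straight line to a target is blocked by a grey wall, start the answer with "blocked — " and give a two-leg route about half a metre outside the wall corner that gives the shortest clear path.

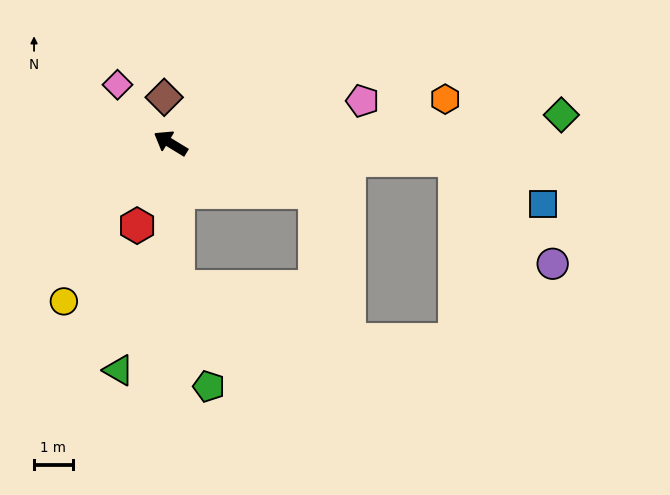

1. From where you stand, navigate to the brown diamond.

turn right 51°, forward 1.2 m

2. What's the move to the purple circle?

blocked — turn right 152°, forward 7.4 m, then turn right 43°, forward 3.7 m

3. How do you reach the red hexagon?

turn left 99°, forward 2.3 m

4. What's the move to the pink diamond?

turn right 16°, forward 2.0 m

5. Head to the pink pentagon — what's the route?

turn right 136°, forward 5.1 m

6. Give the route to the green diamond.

turn right 145°, forward 10.1 m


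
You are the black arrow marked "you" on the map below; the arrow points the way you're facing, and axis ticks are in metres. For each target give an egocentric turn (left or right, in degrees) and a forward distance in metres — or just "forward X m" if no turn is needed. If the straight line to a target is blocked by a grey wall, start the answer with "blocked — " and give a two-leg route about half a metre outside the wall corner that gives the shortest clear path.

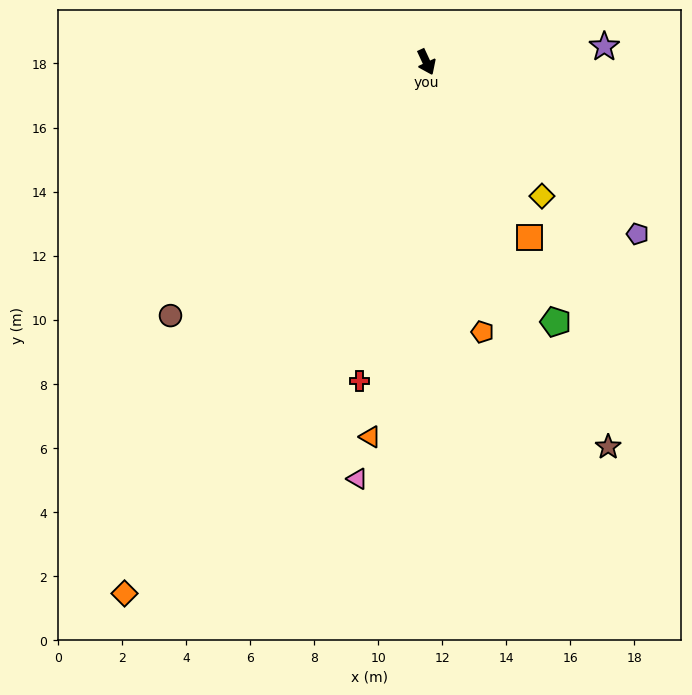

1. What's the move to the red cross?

turn right 37°, forward 10.2 m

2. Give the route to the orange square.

turn left 6°, forward 6.4 m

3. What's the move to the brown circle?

turn right 70°, forward 11.2 m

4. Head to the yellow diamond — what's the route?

turn left 16°, forward 5.5 m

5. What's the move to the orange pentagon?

turn right 13°, forward 8.6 m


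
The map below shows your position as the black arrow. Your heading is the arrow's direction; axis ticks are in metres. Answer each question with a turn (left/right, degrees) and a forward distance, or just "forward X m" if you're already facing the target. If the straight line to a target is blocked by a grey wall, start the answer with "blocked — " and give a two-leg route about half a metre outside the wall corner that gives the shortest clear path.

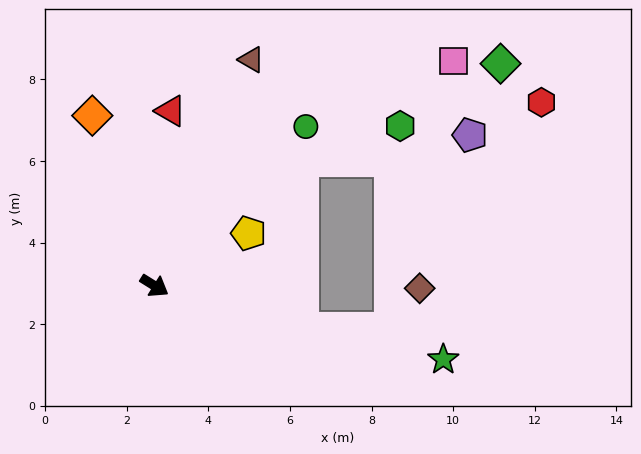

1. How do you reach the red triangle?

turn left 117°, forward 4.3 m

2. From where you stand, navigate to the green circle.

turn left 78°, forward 5.4 m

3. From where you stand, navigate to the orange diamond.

turn left 142°, forward 4.4 m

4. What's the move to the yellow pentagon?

turn left 61°, forward 2.6 m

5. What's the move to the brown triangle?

turn left 99°, forward 6.0 m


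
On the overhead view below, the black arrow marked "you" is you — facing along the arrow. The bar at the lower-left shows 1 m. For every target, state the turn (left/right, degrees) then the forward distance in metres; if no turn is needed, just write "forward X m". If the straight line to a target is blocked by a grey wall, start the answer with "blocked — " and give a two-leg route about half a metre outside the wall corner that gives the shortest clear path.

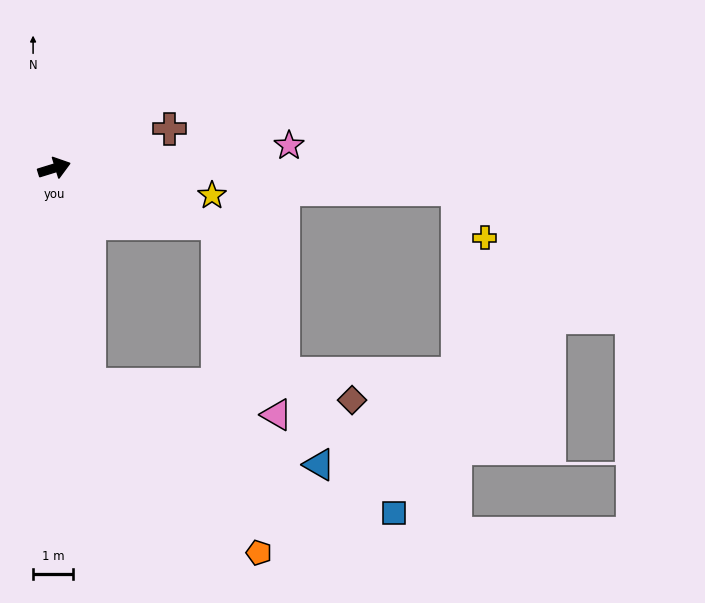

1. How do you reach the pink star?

turn right 12°, forward 6.0 m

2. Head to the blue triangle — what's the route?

blocked — turn right 98°, forward 5.5 m, then turn left 62°, forward 6.2 m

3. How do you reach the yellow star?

turn right 27°, forward 4.0 m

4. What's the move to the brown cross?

forward 3.1 m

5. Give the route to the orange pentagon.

blocked — turn right 98°, forward 5.5 m, then turn left 36°, forward 6.0 m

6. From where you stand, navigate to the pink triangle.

blocked — turn right 36°, forward 4.3 m, then turn right 54°, forward 5.1 m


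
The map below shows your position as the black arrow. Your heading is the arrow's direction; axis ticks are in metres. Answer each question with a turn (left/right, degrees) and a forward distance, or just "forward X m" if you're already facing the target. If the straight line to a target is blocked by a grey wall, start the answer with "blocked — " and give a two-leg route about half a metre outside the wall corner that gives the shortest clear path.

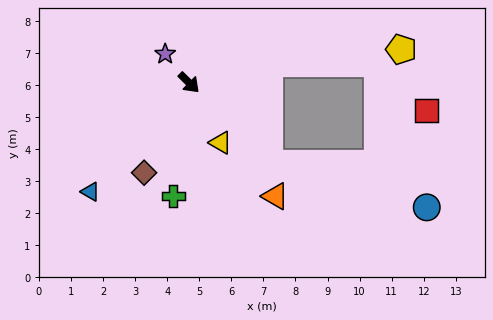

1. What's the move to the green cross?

turn right 53°, forward 3.6 m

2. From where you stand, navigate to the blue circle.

blocked — forward 3.6 m, then turn left 29°, forward 5.1 m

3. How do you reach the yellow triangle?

turn right 18°, forward 2.1 m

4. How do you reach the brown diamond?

turn right 72°, forward 3.1 m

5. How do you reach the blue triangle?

turn right 87°, forward 4.6 m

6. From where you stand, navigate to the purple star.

turn left 174°, forward 1.2 m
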